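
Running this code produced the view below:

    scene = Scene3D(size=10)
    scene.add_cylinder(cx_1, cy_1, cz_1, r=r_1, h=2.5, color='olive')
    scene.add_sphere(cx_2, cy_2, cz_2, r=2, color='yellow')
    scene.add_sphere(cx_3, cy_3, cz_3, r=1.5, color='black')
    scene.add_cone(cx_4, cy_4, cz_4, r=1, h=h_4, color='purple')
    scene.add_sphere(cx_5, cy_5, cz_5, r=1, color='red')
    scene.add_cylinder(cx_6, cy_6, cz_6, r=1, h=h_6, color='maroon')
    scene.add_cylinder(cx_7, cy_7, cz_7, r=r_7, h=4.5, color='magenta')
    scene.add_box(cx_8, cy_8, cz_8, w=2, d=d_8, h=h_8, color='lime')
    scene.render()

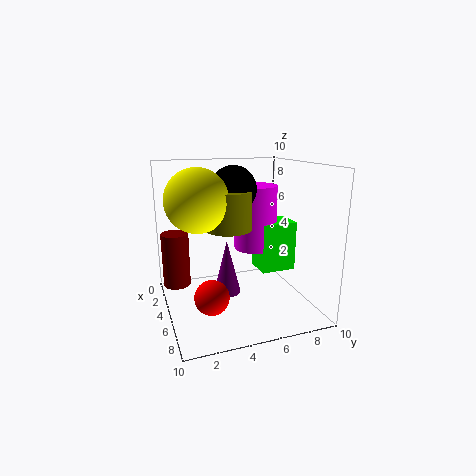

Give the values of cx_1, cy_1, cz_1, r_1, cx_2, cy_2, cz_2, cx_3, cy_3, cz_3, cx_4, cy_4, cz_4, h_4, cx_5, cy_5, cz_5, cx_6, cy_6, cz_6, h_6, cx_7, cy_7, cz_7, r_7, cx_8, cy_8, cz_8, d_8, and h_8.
cx_1 = 6
cy_1 = 4
cz_1 = 6
r_1 = 1.5
cx_2 = 6
cy_2 = 2
cz_2 = 8
cx_3 = 5.5
cy_3 = 4.5
cz_3 = 8.5
cx_4 = 4
cy_4 = 4.5
cz_4 = 0.5
h_4 = 4
cx_5 = 9
cy_5 = 2
cz_5 = 3
cx_6 = 2.5
cy_6 = 1
cz_6 = 1
h_6 = 4
cx_7 = 4.5
cy_7 = 6.5
cz_7 = 4
r_7 = 1.5
cx_8 = 4
cy_8 = 6.5
cz_8 = 2.5
d_8 = 2.5
h_8 = 3.5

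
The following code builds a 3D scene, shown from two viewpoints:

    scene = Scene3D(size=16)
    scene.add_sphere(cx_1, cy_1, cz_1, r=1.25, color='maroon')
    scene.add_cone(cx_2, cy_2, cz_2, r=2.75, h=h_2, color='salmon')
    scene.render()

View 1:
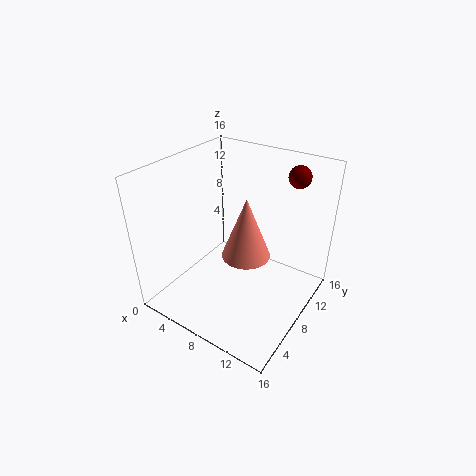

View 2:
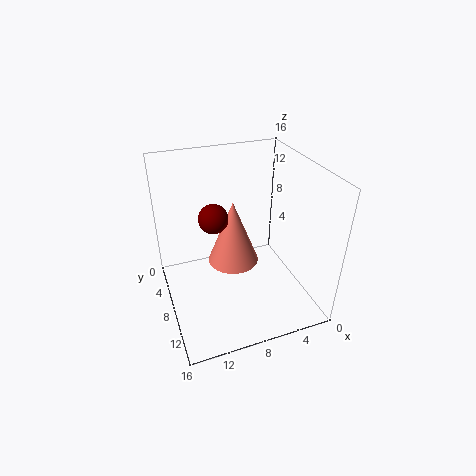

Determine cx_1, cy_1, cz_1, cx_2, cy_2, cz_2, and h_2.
cx_1 = 12.25, cy_1 = 13.5, cz_1 = 14.25, cx_2 = 8.75, cy_2 = 8.5, cz_2 = 5.75, h_2 = 7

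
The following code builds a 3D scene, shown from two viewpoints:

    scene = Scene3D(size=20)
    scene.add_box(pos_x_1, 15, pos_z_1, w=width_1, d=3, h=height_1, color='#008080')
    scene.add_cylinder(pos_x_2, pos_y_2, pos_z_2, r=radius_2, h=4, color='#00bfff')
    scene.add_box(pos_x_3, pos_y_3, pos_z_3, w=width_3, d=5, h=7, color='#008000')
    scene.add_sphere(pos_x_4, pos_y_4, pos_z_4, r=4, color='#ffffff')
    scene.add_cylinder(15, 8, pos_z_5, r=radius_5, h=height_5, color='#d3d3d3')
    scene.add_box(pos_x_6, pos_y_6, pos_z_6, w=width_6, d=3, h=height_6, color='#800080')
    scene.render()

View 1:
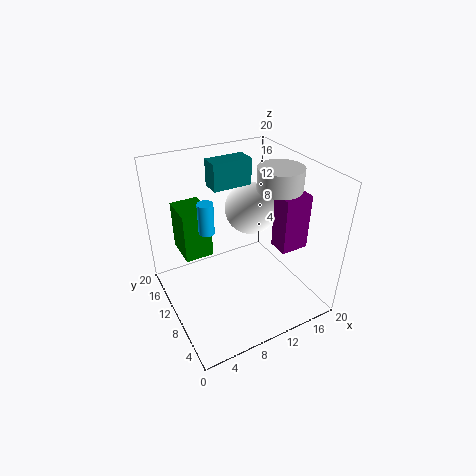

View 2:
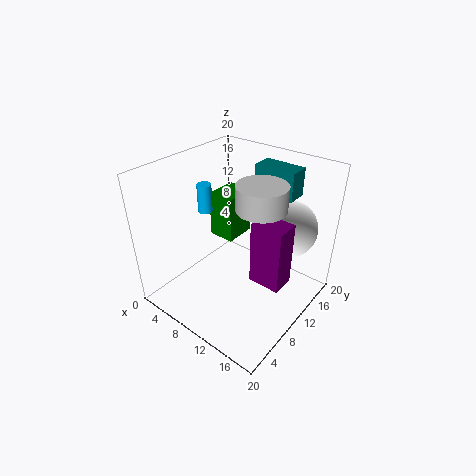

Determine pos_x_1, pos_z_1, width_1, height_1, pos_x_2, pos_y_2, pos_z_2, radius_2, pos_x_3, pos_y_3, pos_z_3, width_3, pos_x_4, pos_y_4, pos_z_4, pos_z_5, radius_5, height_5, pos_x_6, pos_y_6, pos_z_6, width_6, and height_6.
pos_x_1 = 9
pos_z_1 = 15
width_1 = 6
height_1 = 4
pos_x_2 = 5
pos_y_2 = 9
pos_z_2 = 13
radius_2 = 1
pos_x_3 = 3
pos_y_3 = 12
pos_z_3 = 7
width_3 = 4
pos_x_4 = 15
pos_y_4 = 15
pos_z_4 = 11
pos_z_5 = 17
radius_5 = 3
height_5 = 3
pos_x_6 = 15
pos_y_6 = 6
pos_z_6 = 8
width_6 = 4
height_6 = 8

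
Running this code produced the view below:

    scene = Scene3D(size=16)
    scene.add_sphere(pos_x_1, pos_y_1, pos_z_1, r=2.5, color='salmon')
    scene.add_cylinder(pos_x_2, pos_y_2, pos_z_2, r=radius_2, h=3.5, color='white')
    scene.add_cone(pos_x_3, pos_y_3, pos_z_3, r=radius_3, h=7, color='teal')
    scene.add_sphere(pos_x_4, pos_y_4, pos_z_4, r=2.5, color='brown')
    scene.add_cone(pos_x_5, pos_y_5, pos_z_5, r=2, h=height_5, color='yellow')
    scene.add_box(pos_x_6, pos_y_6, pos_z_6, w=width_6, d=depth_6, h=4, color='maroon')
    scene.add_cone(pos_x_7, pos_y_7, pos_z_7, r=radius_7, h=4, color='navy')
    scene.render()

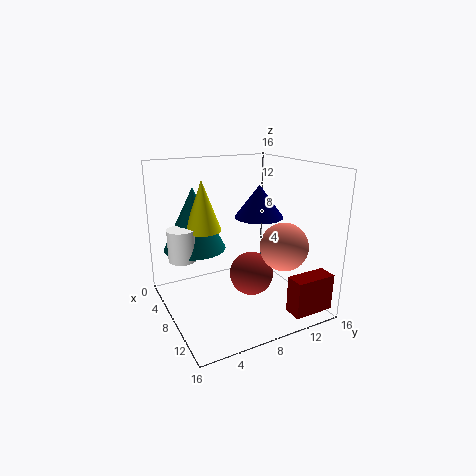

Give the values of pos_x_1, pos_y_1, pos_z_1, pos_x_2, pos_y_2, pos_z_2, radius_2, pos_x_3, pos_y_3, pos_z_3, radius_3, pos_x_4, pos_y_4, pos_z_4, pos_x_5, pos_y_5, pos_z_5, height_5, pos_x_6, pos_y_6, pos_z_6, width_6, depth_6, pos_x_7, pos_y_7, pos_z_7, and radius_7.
pos_x_1 = 12.5; pos_y_1 = 11; pos_z_1 = 8; pos_x_2 = 6.5; pos_y_2 = 2; pos_z_2 = 6; radius_2 = 1.5; pos_x_3 = 5; pos_y_3 = 4; pos_z_3 = 6.5; radius_3 = 3.5; pos_x_4 = 8.5; pos_y_4 = 9.5; pos_z_4 = 3.5; pos_x_5 = 6.5; pos_y_5 = 4.5; pos_z_5 = 9; height_5 = 5.5; pos_x_6 = 13.5; pos_y_6 = 11; pos_z_6 = 1; width_6 = 2; depth_6 = 4.5; pos_x_7 = 5; pos_y_7 = 12.5; pos_z_7 = 9; radius_7 = 3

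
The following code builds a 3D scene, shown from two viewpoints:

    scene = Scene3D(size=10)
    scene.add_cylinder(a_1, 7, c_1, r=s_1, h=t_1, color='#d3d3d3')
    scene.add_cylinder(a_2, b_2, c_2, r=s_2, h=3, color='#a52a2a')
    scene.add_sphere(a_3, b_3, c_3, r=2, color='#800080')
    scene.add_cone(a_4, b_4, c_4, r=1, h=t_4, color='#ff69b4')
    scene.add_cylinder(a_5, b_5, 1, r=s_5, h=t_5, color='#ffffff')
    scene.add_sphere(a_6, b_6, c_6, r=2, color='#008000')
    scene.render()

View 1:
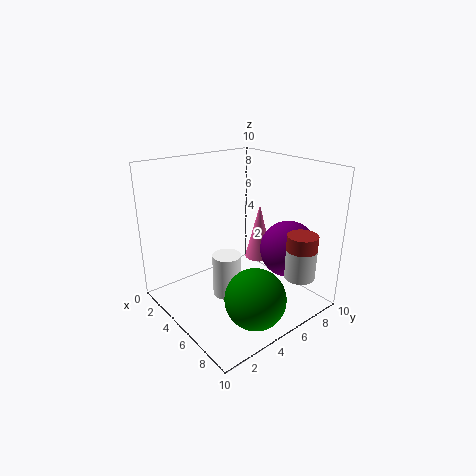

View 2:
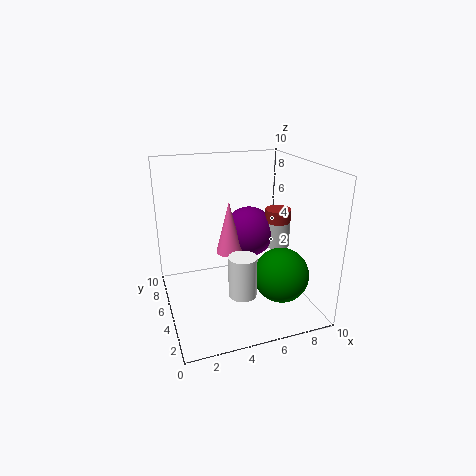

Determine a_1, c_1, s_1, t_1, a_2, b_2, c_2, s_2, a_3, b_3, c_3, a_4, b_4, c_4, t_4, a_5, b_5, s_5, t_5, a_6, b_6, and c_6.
a_1 = 9
c_1 = 3
s_1 = 1
t_1 = 2
a_2 = 9
b_2 = 7
c_2 = 3
s_2 = 1
a_3 = 7
b_3 = 8
c_3 = 4
a_4 = 5
b_4 = 7
c_4 = 3
t_4 = 4
a_5 = 5
b_5 = 4
s_5 = 1
t_5 = 3
a_6 = 8
b_6 = 4
c_6 = 2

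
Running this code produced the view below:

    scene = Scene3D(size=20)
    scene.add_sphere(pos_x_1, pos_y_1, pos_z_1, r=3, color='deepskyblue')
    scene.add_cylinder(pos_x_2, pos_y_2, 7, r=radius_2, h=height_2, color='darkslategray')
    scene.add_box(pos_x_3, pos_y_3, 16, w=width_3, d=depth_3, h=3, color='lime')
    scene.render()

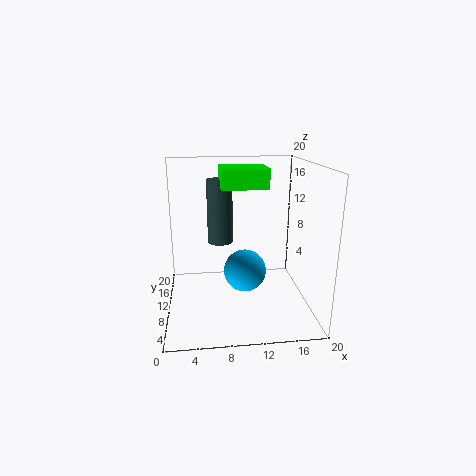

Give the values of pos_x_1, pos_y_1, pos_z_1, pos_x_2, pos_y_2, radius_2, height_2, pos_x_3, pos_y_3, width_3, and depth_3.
pos_x_1 = 11; pos_y_1 = 10; pos_z_1 = 5; pos_x_2 = 8; pos_y_2 = 17; radius_2 = 2; height_2 = 10; pos_x_3 = 8; pos_y_3 = 13; width_3 = 7; depth_3 = 6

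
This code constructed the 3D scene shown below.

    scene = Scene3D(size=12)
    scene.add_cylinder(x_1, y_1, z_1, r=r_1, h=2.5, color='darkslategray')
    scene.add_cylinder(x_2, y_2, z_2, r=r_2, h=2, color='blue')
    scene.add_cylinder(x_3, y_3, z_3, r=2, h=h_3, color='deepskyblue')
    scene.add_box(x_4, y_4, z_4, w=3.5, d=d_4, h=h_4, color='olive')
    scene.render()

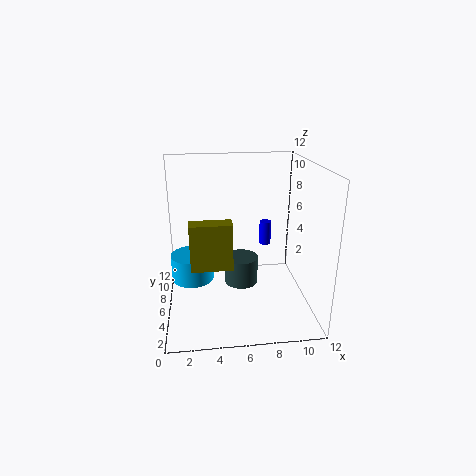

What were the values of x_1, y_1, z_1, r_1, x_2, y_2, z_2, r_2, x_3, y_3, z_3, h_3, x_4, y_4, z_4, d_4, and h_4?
x_1 = 6.5, y_1 = 7.5, z_1 = 1, r_1 = 1.5, x_2 = 8.5, y_2 = 7, z_2 = 5, r_2 = 0.5, x_3 = 2, y_3 = 9.5, z_3 = 0.5, h_3 = 2.5, x_4 = 2, y_4 = 5, z_4 = 3.5, d_4 = 1.5, h_4 = 4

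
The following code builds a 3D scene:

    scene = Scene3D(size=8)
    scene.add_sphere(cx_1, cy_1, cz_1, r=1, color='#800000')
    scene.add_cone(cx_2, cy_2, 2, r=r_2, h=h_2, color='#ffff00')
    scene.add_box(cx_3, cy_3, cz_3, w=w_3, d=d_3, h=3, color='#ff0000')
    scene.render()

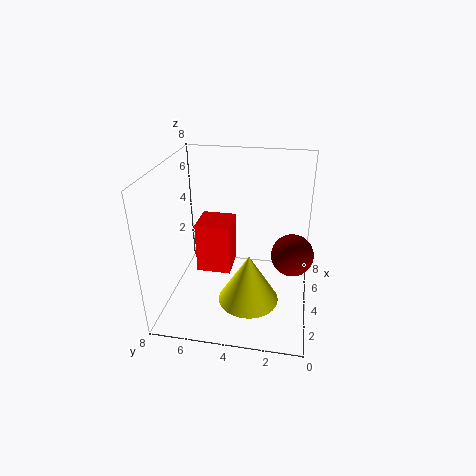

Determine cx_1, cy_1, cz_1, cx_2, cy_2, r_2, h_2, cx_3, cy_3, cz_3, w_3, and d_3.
cx_1 = 2; cy_1 = 1; cz_1 = 4.5; cx_2 = 1.5; cy_2 = 3; r_2 = 1.5; h_2 = 2.5; cx_3 = 4; cy_3 = 4.5; cz_3 = 1.5; w_3 = 2; d_3 = 2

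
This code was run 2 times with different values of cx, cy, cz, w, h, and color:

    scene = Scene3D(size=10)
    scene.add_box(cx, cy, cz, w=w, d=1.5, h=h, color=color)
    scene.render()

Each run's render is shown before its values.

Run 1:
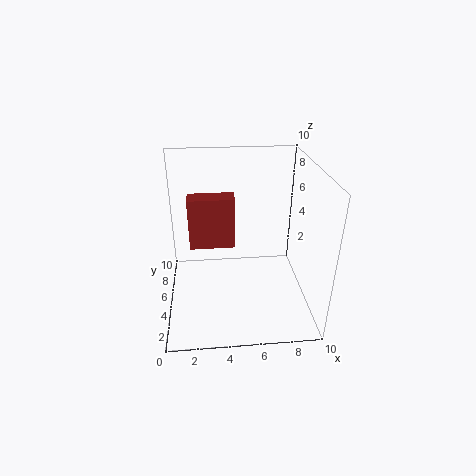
cx = 1.5; cy = 7; cz = 3; w = 3.5; h = 4; color = 'brown'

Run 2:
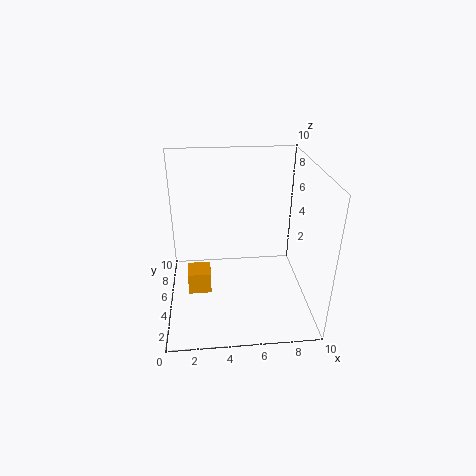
cx = 1.5; cy = 3; cz = 2; w = 1.5; h = 1.5; color = 'orange'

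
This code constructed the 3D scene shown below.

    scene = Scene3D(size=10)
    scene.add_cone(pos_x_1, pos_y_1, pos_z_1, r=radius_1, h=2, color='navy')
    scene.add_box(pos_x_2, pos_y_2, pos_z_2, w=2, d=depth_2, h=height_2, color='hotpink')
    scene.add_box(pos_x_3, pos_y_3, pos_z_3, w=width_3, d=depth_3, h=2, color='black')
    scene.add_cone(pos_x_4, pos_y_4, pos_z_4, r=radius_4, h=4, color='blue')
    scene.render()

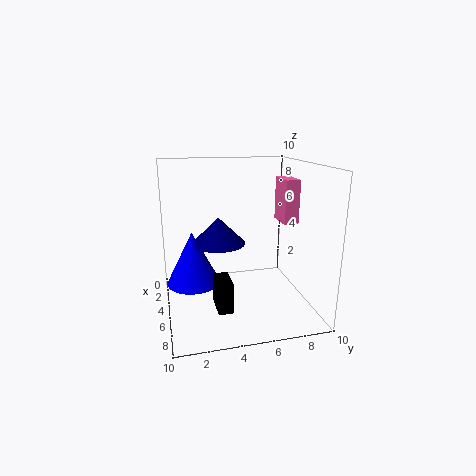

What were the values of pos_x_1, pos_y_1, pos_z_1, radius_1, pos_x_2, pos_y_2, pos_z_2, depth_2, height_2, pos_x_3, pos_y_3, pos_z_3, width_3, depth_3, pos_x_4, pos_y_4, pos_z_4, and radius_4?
pos_x_1 = 3; pos_y_1 = 4; pos_z_1 = 4; radius_1 = 2; pos_x_2 = 4; pos_y_2 = 8; pos_z_2 = 6; depth_2 = 1; height_2 = 3; pos_x_3 = 6; pos_y_3 = 3; pos_z_3 = 1; width_3 = 2; depth_3 = 1; pos_x_4 = 3; pos_y_4 = 2; pos_z_4 = 1; radius_4 = 2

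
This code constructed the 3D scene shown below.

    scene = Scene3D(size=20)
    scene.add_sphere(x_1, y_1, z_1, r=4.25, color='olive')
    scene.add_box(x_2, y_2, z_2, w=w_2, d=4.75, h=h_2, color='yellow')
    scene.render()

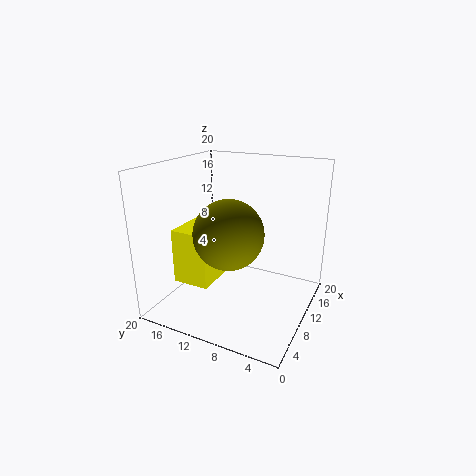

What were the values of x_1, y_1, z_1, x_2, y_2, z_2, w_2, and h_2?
x_1 = 4.5, y_1 = 8.5, z_1 = 12.75, x_2 = 2.5, y_2 = 10.75, z_2 = 5.75, w_2 = 6.75, h_2 = 7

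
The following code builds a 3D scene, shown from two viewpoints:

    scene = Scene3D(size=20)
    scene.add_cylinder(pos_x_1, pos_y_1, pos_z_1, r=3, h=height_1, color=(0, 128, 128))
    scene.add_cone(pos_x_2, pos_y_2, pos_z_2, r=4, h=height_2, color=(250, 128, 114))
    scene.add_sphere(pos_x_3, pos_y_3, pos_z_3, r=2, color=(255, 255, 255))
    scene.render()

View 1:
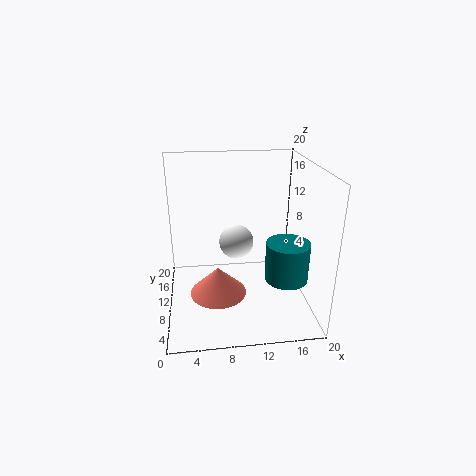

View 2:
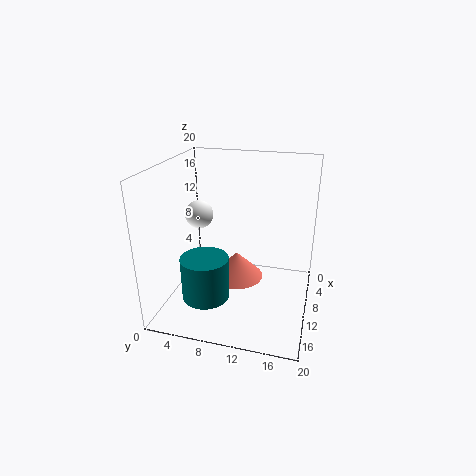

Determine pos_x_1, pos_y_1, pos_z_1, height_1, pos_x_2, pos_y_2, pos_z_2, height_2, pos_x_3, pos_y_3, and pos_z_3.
pos_x_1 = 16.5, pos_y_1 = 7.5, pos_z_1 = 4.5, height_1 = 5.5, pos_x_2 = 7, pos_y_2 = 9, pos_z_2 = 2, height_2 = 4, pos_x_3 = 9, pos_y_3 = 4, pos_z_3 = 12.5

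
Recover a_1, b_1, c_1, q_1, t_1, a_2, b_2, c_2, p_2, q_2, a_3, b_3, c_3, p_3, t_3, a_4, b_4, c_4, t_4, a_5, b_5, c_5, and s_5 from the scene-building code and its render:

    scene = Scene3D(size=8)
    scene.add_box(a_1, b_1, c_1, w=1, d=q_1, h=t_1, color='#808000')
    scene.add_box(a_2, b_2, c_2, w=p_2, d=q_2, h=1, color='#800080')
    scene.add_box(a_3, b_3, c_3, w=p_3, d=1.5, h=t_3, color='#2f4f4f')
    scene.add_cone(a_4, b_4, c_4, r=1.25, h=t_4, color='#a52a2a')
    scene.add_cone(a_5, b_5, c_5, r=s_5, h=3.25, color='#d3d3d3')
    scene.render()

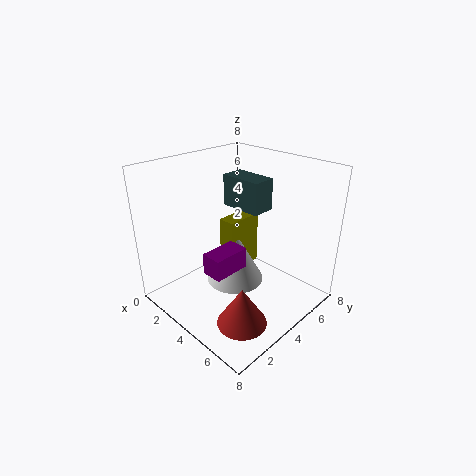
a_1 = 2.25; b_1 = 4.25; c_1 = 1.25; q_1 = 2.25; t_1 = 3.25; a_2 = 5.25; b_2 = 0.5; c_2 = 4; p_2 = 1; q_2 = 1.75; a_3 = 0.75; b_3 = 6; c_3 = 4.5; p_3 = 2.75; t_3 = 2; a_4 = 6.5; b_4 = 1.75; c_4 = 1; t_4 = 2; a_5 = 3; b_5 = 4.75; c_5 = 0.5; s_5 = 1.75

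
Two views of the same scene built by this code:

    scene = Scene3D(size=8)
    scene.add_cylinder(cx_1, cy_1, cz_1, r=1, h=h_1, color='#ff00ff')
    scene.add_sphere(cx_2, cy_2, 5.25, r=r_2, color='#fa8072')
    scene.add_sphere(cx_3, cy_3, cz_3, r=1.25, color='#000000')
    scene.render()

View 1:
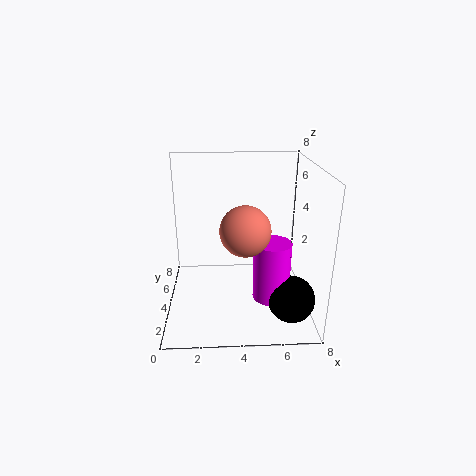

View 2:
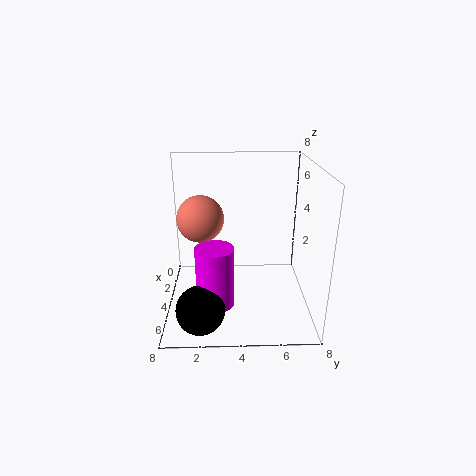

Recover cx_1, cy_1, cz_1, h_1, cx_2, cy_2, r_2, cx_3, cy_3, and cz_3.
cx_1 = 5.75
cy_1 = 2.75
cz_1 = 1
h_1 = 3.25
cx_2 = 4.25
cy_2 = 2
r_2 = 1.25
cx_3 = 6.75
cy_3 = 2
cz_3 = 1.25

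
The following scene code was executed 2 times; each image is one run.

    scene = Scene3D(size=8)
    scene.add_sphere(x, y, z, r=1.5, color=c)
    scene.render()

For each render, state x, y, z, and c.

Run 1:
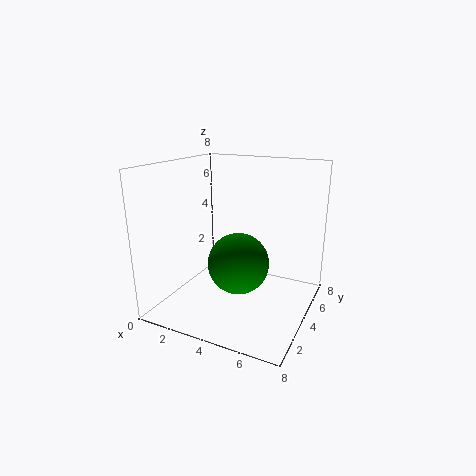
x = 5, y = 2, z = 3.5, c = 'green'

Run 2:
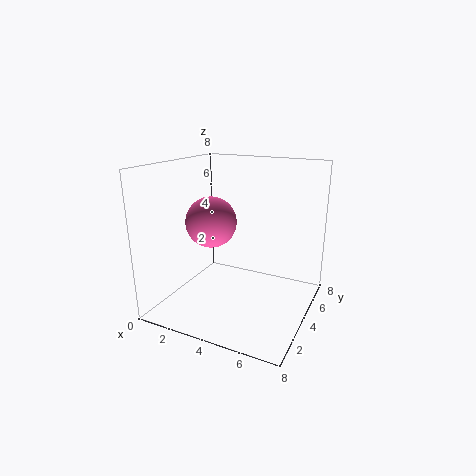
x = 2, y = 4.5, z = 4.5, c = 'hotpink'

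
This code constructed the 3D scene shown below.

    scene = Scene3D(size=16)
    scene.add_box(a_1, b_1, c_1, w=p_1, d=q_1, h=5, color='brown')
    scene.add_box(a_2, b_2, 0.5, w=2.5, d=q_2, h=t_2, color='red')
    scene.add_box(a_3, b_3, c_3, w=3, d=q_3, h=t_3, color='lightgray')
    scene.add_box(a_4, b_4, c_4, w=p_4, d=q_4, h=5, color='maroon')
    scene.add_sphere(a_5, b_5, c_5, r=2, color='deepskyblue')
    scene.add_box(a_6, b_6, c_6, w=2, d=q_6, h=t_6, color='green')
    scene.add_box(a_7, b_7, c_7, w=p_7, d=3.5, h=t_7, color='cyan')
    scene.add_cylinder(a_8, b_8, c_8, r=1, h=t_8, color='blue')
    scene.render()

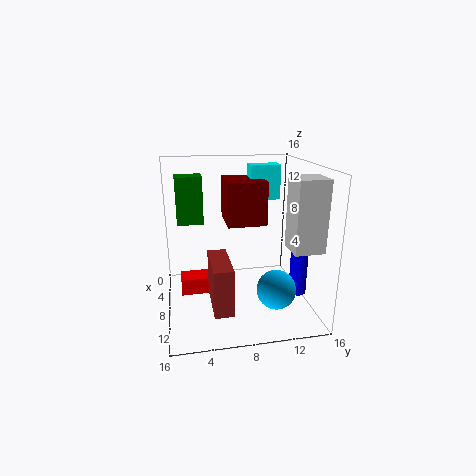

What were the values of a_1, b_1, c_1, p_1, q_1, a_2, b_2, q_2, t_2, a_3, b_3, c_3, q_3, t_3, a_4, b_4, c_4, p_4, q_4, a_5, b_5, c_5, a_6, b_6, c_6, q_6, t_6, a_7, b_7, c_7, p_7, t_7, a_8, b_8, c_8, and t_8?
a_1 = 8.5; b_1 = 4.5; c_1 = 2; p_1 = 5.5; q_1 = 2; a_2 = 4; b_2 = 1.5; q_2 = 4; t_2 = 2; a_3 = 12; b_3 = 12; c_3 = 8.5; q_3 = 3; t_3 = 7; a_4 = 2.5; b_4 = 7; c_4 = 9; p_4 = 5; q_4 = 4.5; a_5 = 13; b_5 = 11; c_5 = 4; a_6 = 9.5; b_6 = 1.5; c_6 = 11; q_6 = 2.5; t_6 = 4.5; a_7 = 3.5; b_7 = 10; c_7 = 11.5; p_7 = 2; t_7 = 4; a_8 = 9; b_8 = 15; c_8 = 1; t_8 = 8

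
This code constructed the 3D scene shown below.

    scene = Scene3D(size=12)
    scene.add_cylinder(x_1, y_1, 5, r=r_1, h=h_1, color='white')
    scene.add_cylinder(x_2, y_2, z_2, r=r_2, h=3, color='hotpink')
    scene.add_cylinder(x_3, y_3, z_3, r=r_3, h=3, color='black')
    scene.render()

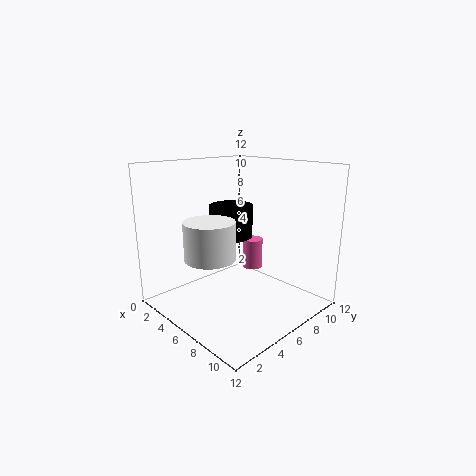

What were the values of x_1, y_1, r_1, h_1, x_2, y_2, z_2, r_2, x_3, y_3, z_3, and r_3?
x_1 = 6, y_1 = 3, r_1 = 2, h_1 = 3, x_2 = 3, y_2 = 11, z_2 = 1, r_2 = 1, x_3 = 3, y_3 = 8, z_3 = 5, r_3 = 2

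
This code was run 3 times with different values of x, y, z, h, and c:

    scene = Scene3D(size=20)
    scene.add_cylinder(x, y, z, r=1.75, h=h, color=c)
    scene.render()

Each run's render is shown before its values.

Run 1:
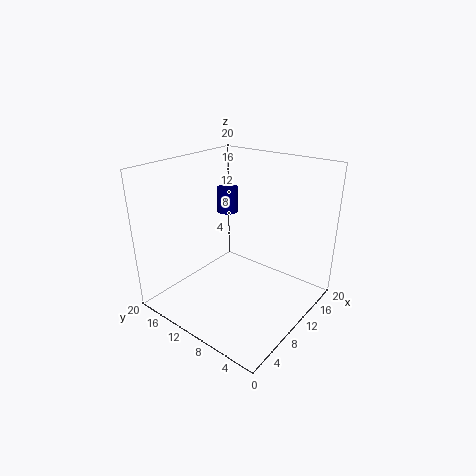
x = 16.5; y = 17.25; z = 10.25; h = 4; c = 'navy'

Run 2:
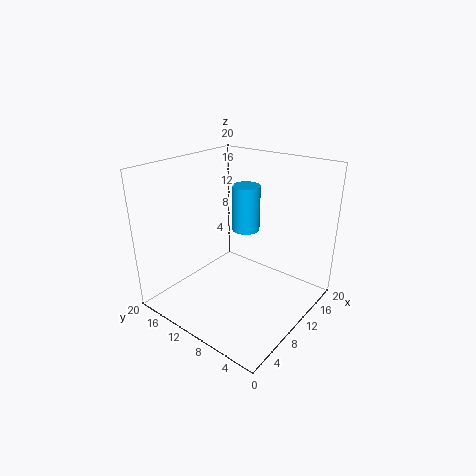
x = 8.75; y = 7.75; z = 12.5; h = 5.75; c = 'deepskyblue'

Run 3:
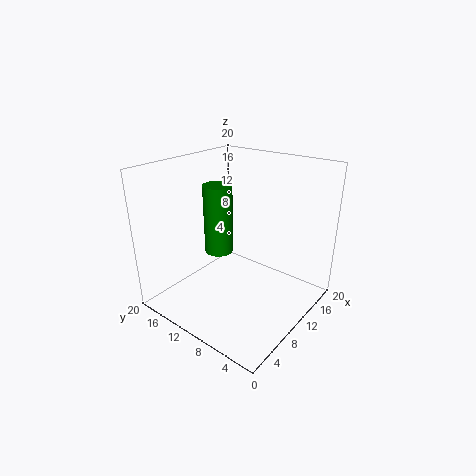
x = 5.5; y = 9.5; z = 10.25; h = 8.5; c = 'green'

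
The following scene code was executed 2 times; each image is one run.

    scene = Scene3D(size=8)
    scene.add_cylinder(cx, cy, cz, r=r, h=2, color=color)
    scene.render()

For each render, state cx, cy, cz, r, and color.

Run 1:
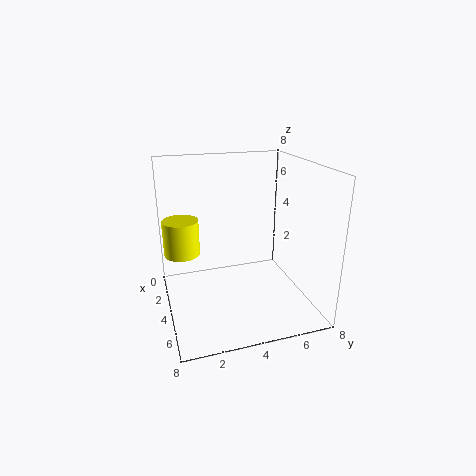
cx = 3
cy = 1
cz = 3
r = 1
color = 'yellow'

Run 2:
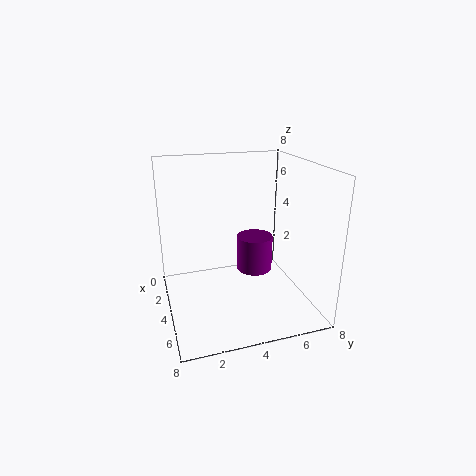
cx = 4
cy = 5
cz = 2
r = 1
color = 'purple'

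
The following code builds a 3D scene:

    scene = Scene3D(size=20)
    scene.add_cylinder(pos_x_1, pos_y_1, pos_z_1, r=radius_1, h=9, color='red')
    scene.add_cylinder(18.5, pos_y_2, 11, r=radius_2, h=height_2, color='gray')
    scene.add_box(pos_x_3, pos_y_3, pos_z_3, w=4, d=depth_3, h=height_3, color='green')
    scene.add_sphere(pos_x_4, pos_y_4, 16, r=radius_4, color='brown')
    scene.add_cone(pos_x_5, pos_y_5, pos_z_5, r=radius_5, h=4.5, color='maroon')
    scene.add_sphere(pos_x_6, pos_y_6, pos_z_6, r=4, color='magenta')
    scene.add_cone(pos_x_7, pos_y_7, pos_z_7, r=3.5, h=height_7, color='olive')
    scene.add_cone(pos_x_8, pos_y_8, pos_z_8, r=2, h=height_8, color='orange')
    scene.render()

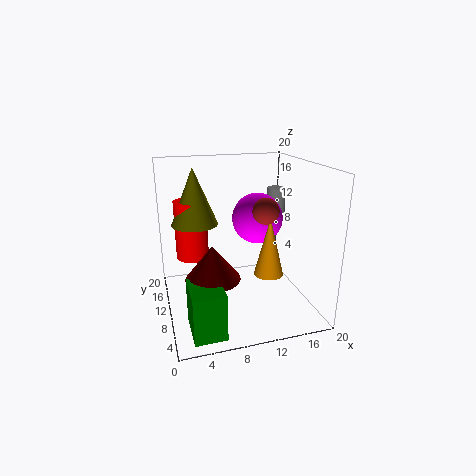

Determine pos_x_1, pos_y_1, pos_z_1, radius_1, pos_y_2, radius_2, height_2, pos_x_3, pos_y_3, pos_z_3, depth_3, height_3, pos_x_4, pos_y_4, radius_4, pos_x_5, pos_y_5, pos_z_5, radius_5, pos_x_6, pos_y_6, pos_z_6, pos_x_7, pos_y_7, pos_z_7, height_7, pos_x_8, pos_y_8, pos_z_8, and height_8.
pos_x_1 = 4.5
pos_y_1 = 16.5
pos_z_1 = 5
radius_1 = 2.5
pos_y_2 = 17
radius_2 = 1.5
height_2 = 4
pos_x_3 = 2
pos_y_3 = 0.5
pos_z_3 = 1
depth_3 = 5.5
height_3 = 6
pos_x_4 = 11
pos_y_4 = 2.5
radius_4 = 1.5
pos_x_5 = 5.5
pos_y_5 = 6
pos_z_5 = 6.5
radius_5 = 3.5
pos_x_6 = 15
pos_y_6 = 16
pos_z_6 = 10.5
pos_x_7 = 5
pos_y_7 = 16
pos_z_7 = 10.5
height_7 = 8.5
pos_x_8 = 13.5
pos_y_8 = 7
pos_z_8 = 5.5
height_8 = 8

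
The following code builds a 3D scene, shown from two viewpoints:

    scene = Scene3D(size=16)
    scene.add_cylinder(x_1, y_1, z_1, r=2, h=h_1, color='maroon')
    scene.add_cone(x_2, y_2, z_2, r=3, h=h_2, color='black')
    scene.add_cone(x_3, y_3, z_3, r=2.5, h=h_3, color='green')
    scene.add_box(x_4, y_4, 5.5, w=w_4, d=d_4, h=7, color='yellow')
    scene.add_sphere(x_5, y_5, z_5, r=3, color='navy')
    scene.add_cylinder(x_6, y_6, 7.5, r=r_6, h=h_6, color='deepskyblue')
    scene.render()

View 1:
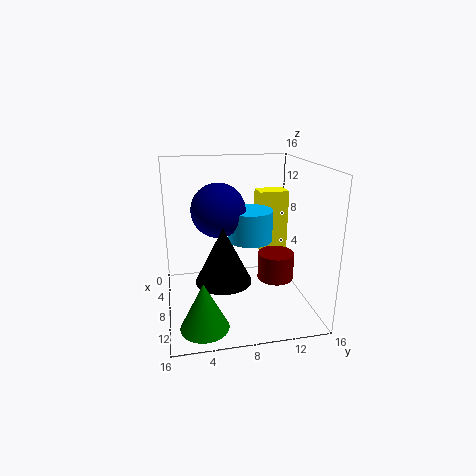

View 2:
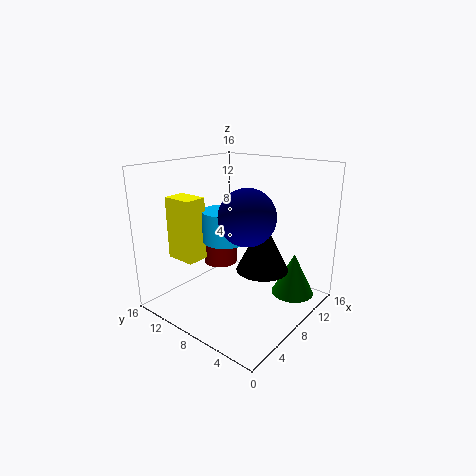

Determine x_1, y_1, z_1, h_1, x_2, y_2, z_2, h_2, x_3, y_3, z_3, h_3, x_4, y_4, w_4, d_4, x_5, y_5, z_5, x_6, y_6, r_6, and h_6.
x_1 = 9.5; y_1 = 12; z_1 = 3.5; h_1 = 3; x_2 = 10; y_2 = 6; z_2 = 4; h_2 = 6; x_3 = 13; y_3 = 3.5; z_3 = 0.5; h_3 = 5; x_4 = 3.5; y_4 = 11; w_4 = 2.5; d_4 = 3.5; x_5 = 7; y_5 = 6; z_5 = 11; x_6 = 7.5; y_6 = 9.5; r_6 = 2.5; h_6 = 3.5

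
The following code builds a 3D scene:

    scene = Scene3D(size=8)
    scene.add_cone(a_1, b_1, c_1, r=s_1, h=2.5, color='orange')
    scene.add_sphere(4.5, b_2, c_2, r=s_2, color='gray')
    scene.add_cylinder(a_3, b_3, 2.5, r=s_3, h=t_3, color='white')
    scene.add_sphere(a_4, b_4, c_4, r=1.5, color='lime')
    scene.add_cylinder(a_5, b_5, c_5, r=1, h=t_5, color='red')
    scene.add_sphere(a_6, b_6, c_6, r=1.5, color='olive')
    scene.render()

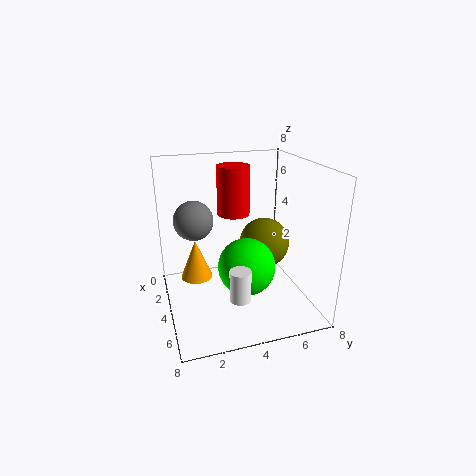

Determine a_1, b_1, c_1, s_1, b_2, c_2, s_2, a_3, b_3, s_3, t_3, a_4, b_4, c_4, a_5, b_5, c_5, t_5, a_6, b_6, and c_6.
a_1 = 1.5; b_1 = 2; c_1 = 0.5; s_1 = 1; b_2 = 1.5; c_2 = 5.5; s_2 = 1; a_3 = 7.5; b_3 = 3; s_3 = 0.5; t_3 = 1.5; a_4 = 5.5; b_4 = 4; c_4 = 3; a_5 = 1.5; b_5 = 4.5; c_5 = 4.5; t_5 = 3; a_6 = 3; b_6 = 6; c_6 = 3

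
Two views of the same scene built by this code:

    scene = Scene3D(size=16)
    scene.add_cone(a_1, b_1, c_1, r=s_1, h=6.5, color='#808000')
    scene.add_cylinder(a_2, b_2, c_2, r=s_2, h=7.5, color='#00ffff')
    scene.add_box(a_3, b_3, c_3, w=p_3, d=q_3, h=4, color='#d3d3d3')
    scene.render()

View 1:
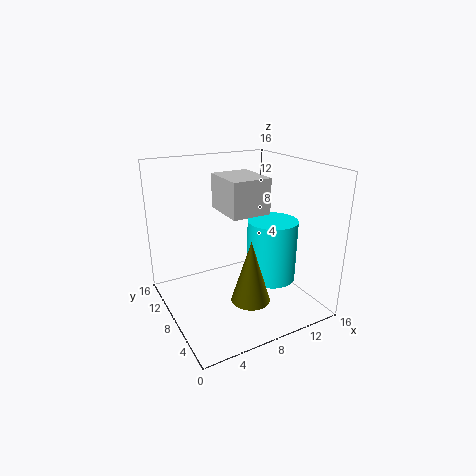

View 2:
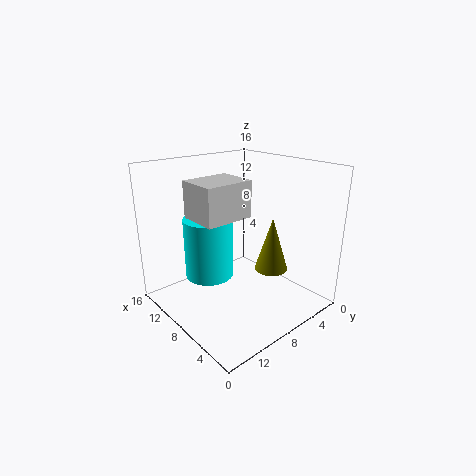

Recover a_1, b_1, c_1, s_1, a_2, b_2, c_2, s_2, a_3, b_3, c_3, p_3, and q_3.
a_1 = 7; b_1 = 3.5; c_1 = 3; s_1 = 2; a_2 = 13; b_2 = 8.5; c_2 = 1.5; s_2 = 3; a_3 = 7; b_3 = 7; c_3 = 10.5; p_3 = 4.5; q_3 = 5.5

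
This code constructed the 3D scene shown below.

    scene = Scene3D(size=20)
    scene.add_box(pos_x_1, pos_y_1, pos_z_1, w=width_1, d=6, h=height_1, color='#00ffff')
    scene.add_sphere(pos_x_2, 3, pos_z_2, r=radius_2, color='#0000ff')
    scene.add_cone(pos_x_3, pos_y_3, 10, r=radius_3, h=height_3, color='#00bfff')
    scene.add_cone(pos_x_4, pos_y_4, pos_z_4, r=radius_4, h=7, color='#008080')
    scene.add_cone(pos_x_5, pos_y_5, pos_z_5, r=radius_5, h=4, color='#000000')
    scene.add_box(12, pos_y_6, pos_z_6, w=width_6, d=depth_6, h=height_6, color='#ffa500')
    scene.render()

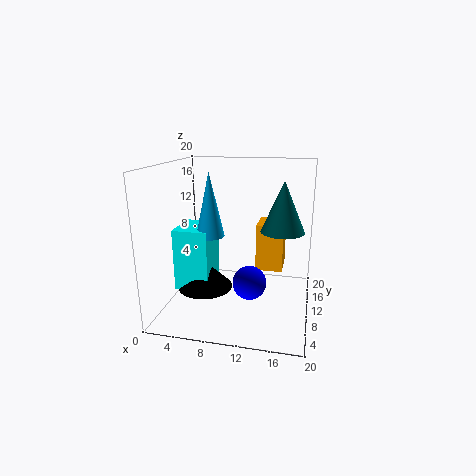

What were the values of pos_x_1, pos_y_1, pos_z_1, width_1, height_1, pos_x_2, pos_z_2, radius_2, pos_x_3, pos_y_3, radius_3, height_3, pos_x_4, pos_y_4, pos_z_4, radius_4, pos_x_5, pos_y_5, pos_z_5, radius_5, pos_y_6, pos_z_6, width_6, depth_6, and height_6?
pos_x_1 = 1; pos_y_1 = 8; pos_z_1 = 2; width_1 = 5; height_1 = 9; pos_x_2 = 13; pos_z_2 = 7; radius_2 = 2; pos_x_3 = 6; pos_y_3 = 10; radius_3 = 2; height_3 = 9; pos_x_4 = 16; pos_y_4 = 11; pos_z_4 = 11; radius_4 = 3; pos_x_5 = 5; pos_y_5 = 10; pos_z_5 = 2; radius_5 = 4; pos_y_6 = 13; pos_z_6 = 4; width_6 = 4; depth_6 = 5; height_6 = 7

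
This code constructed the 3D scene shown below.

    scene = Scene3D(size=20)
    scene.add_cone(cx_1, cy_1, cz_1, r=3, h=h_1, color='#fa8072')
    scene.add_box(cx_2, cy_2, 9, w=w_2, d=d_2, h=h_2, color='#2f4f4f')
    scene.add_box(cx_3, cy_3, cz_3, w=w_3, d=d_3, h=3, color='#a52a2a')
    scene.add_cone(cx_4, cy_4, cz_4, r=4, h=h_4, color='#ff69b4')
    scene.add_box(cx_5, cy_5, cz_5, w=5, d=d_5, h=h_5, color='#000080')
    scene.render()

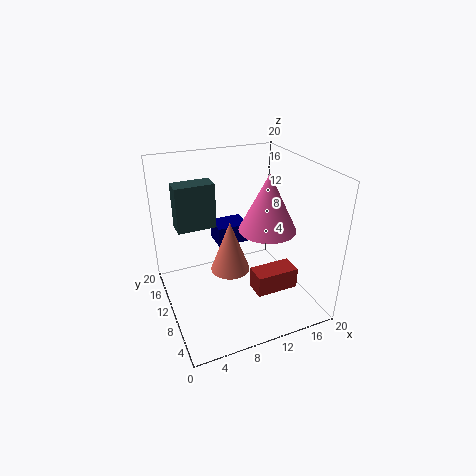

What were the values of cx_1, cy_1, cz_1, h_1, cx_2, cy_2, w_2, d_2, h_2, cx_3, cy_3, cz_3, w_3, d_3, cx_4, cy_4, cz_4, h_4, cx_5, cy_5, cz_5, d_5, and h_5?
cx_1 = 10; cy_1 = 13; cz_1 = 3; h_1 = 8; cx_2 = 3; cy_2 = 16; w_2 = 6; d_2 = 3; h_2 = 7; cx_3 = 11; cy_3 = 5; cz_3 = 3; w_3 = 6; d_3 = 3; cx_4 = 14; cy_4 = 9; cz_4 = 11; h_4 = 8; cx_5 = 9; cy_5 = 15; cz_5 = 6; d_5 = 4; h_5 = 3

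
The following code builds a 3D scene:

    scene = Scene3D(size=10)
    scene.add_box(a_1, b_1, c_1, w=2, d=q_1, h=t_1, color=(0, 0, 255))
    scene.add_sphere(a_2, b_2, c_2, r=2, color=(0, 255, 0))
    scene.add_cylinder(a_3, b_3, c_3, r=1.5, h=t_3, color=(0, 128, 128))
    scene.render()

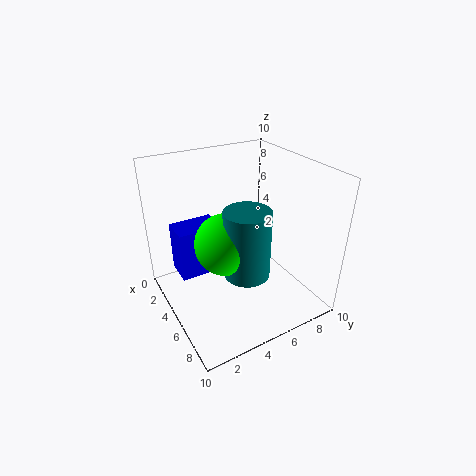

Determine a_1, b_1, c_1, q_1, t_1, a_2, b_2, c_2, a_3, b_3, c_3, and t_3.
a_1 = 2.5; b_1 = 1; c_1 = 2.5; q_1 = 3; t_1 = 3.5; a_2 = 6; b_2 = 3.5; c_2 = 5.5; a_3 = 7; b_3 = 4.5; c_3 = 3.5; t_3 = 4.5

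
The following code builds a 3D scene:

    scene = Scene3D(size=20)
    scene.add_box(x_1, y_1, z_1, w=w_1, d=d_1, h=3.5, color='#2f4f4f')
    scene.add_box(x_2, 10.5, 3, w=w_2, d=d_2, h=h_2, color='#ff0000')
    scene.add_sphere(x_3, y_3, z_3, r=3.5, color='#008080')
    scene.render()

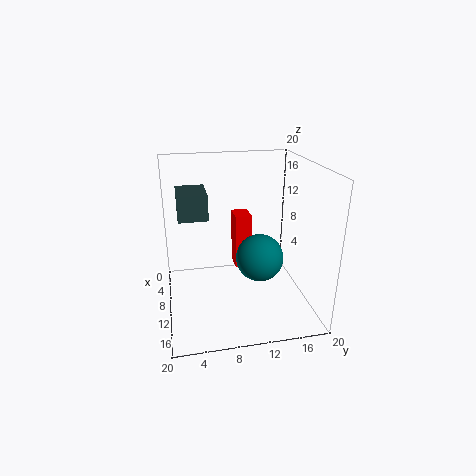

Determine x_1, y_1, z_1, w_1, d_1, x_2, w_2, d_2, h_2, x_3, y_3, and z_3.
x_1 = 5
y_1 = 2
z_1 = 13
w_1 = 5.5
d_1 = 4
x_2 = 2.5
w_2 = 3.5
d_2 = 2.5
h_2 = 8.5
x_3 = 9
y_3 = 13.5
z_3 = 6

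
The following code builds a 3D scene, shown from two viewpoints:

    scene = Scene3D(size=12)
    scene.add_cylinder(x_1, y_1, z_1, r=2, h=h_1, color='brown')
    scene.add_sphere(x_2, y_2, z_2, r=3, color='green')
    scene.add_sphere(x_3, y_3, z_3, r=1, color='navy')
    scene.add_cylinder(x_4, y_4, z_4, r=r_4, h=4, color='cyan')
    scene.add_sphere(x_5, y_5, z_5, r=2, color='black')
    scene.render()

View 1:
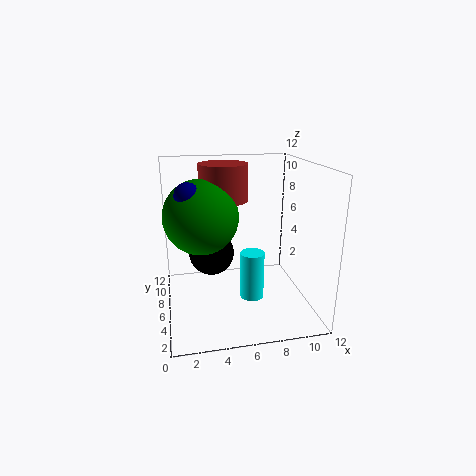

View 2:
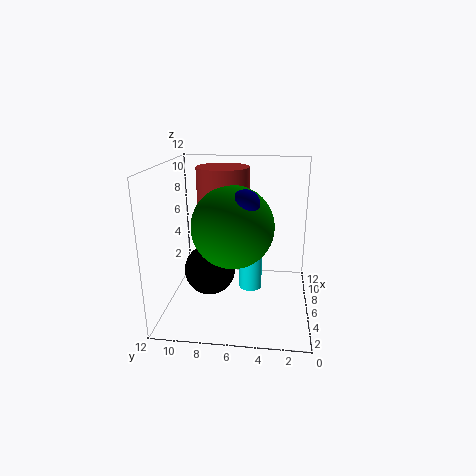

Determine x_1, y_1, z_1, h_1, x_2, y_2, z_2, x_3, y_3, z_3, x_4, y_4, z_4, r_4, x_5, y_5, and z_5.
x_1 = 5, y_1 = 7, z_1 = 9, h_1 = 3, x_2 = 3, y_2 = 6, z_2 = 8, x_3 = 2, y_3 = 5, z_3 = 10, x_4 = 7, y_4 = 5, z_4 = 1, r_4 = 1, x_5 = 4, y_5 = 8, z_5 = 4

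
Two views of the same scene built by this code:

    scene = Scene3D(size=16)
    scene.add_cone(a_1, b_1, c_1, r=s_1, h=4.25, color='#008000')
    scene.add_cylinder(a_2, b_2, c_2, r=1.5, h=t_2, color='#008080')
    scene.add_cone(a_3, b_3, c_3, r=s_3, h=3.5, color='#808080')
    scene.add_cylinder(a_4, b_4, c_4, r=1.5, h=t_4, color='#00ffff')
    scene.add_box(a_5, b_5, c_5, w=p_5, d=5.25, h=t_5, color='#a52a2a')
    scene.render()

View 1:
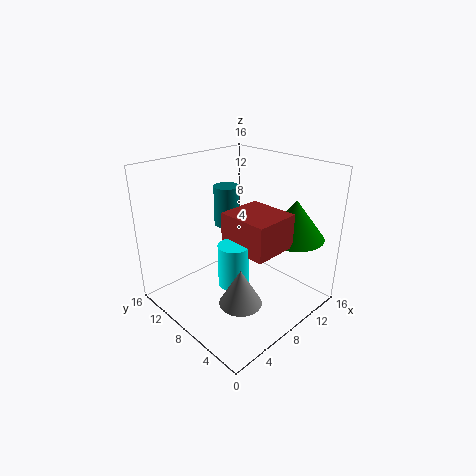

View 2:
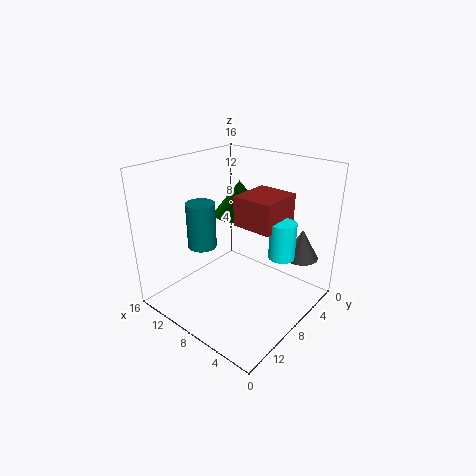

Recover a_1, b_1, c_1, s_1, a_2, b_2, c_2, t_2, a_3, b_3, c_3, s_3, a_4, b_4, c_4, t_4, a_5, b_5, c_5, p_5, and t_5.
a_1 = 11.75; b_1 = 3.25; c_1 = 8.5; s_1 = 3.25; a_2 = 9.75; b_2 = 11.75; c_2 = 8; t_2 = 4.75; a_3 = 3; b_3 = 2.5; c_3 = 5; s_3 = 2; a_4 = 4.25; b_4 = 4.75; c_4 = 5.5; t_4 = 4.25; a_5 = 4.75; b_5 = 1.75; c_5 = 8.75; p_5 = 4.75; t_5 = 3.5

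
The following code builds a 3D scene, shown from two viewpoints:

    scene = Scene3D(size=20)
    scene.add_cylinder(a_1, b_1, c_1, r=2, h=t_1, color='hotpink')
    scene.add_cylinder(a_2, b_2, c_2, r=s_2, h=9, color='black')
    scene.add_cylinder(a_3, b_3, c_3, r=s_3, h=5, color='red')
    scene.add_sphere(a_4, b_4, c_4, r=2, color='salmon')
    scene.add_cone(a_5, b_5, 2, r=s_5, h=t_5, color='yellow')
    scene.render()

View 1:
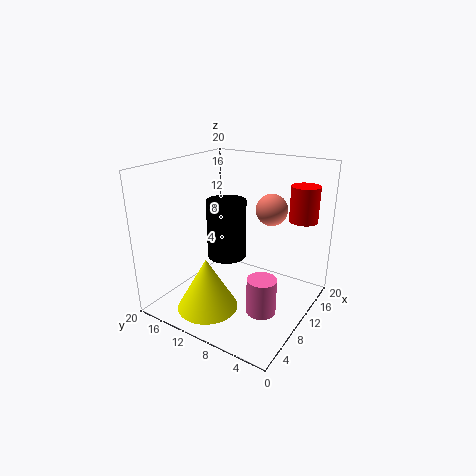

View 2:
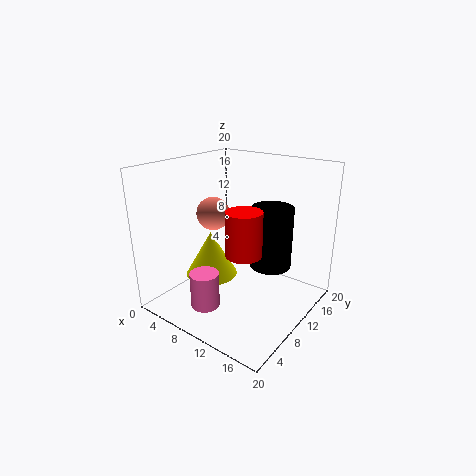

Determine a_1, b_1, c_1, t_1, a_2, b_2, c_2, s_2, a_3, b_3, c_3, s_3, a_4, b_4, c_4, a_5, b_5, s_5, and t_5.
a_1 = 8
b_1 = 5
c_1 = 1
t_1 = 5
a_2 = 13
b_2 = 14
c_2 = 5
s_2 = 3
a_3 = 16
b_3 = 3
c_3 = 12
s_3 = 2
a_4 = 10
b_4 = 5
c_4 = 15
a_5 = 4
b_5 = 11
s_5 = 4
t_5 = 7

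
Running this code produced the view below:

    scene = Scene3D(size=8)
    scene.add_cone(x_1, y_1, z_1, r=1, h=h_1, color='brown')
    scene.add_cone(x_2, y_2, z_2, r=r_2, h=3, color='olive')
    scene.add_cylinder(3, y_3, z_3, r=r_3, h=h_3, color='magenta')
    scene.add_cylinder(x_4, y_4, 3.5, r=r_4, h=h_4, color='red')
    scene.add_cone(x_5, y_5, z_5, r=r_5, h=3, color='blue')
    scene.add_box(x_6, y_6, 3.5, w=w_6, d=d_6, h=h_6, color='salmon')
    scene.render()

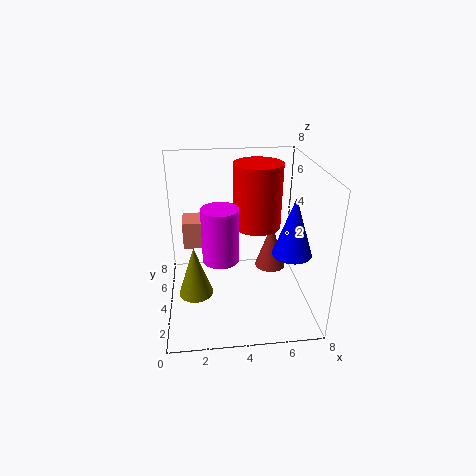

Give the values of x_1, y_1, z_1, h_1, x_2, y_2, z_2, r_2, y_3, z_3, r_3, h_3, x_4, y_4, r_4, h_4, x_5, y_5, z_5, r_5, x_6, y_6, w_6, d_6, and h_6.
x_1 = 6.5
y_1 = 6.5
z_1 = 0.5
h_1 = 3
x_2 = 1.5
y_2 = 4
z_2 = 0.5
r_2 = 1
y_3 = 3.5
z_3 = 3
r_3 = 1
h_3 = 3
x_4 = 5.5
y_4 = 6.5
r_4 = 1.5
h_4 = 4
x_5 = 6.5
y_5 = 2
z_5 = 4
r_5 = 1
x_6 = 1
y_6 = 4
w_6 = 1.5
d_6 = 1.5
h_6 = 1.5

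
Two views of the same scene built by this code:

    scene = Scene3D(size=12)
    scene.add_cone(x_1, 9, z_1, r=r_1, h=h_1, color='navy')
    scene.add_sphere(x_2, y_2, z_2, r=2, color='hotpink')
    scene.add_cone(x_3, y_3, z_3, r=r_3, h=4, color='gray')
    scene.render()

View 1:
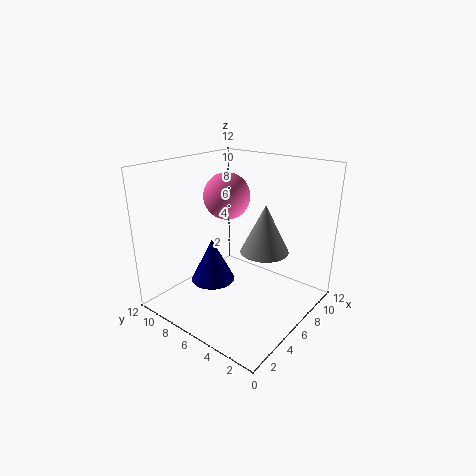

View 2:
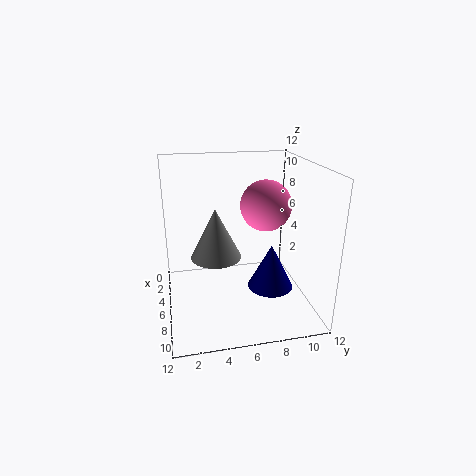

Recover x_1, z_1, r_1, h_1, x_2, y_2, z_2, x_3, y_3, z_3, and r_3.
x_1 = 6, z_1 = 1, r_1 = 2, h_1 = 4, x_2 = 7, y_2 = 8, z_2 = 9, x_3 = 7, y_3 = 4, z_3 = 5, r_3 = 2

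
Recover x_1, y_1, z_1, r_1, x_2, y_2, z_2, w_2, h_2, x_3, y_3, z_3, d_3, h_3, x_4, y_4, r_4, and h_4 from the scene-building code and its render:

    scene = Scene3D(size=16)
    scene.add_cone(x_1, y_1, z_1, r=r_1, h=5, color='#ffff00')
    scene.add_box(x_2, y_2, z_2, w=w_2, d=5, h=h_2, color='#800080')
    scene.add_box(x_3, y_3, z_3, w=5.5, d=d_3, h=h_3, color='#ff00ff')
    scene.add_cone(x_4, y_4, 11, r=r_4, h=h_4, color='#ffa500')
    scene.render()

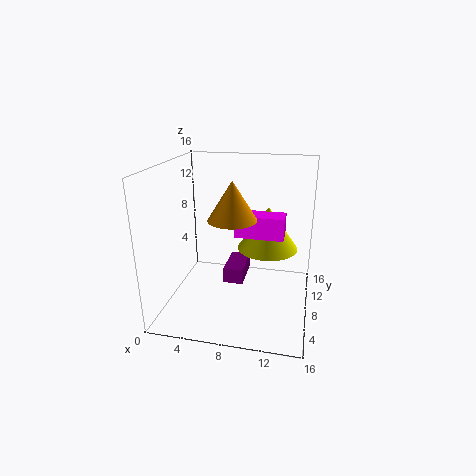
x_1 = 11; y_1 = 10.5; z_1 = 6; r_1 = 3.5; x_2 = 5.5; y_2 = 10.5; z_2 = 0.5; w_2 = 2.5; h_2 = 2; x_3 = 7.5; y_3 = 8; z_3 = 8; d_3 = 2.5; h_3 = 2.5; x_4 = 8; y_4 = 5.5; r_4 = 2.5; h_4 = 4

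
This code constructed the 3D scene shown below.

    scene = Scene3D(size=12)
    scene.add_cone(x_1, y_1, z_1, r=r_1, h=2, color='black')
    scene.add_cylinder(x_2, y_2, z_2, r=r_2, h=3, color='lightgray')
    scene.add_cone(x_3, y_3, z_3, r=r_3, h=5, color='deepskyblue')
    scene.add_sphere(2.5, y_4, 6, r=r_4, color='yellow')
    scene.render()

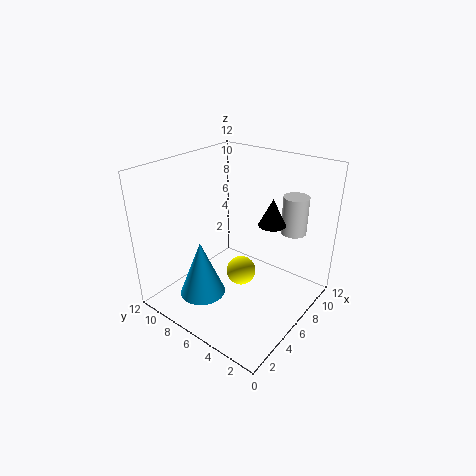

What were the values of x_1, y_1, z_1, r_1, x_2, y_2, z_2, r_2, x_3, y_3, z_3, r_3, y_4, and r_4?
x_1 = 5.5
y_1 = 2.5
z_1 = 8.5
r_1 = 1
x_2 = 8
y_2 = 2
z_2 = 7
r_2 = 1
x_3 = 4
y_3 = 8.5
z_3 = 0.5
r_3 = 2
y_4 = 3
r_4 = 1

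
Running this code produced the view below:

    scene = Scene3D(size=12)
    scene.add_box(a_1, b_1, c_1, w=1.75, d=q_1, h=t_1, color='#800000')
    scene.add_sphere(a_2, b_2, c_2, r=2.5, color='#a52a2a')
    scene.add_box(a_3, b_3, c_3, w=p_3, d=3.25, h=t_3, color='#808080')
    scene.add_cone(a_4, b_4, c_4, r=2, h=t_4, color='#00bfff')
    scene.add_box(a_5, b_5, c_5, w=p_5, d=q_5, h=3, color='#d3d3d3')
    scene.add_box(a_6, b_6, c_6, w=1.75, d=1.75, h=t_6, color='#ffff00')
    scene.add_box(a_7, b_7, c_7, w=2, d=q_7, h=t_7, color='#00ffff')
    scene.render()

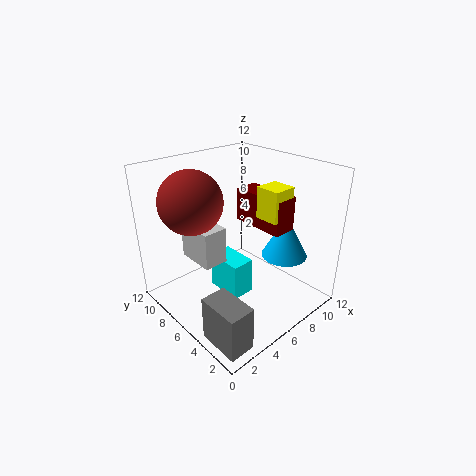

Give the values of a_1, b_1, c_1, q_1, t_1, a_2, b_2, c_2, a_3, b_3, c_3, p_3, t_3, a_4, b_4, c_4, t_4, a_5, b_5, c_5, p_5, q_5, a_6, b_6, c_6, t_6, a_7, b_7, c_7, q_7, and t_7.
a_1 = 5.25; b_1 = 1.25; c_1 = 8.25; q_1 = 4; t_1 = 2.5; a_2 = 2.75; b_2 = 7.75; c_2 = 9.5; a_3 = 0.25; b_3 = 0.25; c_3 = 0.75; p_3 = 2; t_3 = 3.5; a_4 = 9.75; b_4 = 4; c_4 = 3.75; t_4 = 3.75; a_5 = 2.5; b_5 = 5.75; c_5 = 4.5; p_5 = 2; q_5 = 3.25; a_6 = 5; b_6 = 1.25; c_6 = 9.25; t_6 = 2.25; a_7 = 5; b_7 = 5.25; c_7 = 0.5; q_7 = 3.25; t_7 = 3.25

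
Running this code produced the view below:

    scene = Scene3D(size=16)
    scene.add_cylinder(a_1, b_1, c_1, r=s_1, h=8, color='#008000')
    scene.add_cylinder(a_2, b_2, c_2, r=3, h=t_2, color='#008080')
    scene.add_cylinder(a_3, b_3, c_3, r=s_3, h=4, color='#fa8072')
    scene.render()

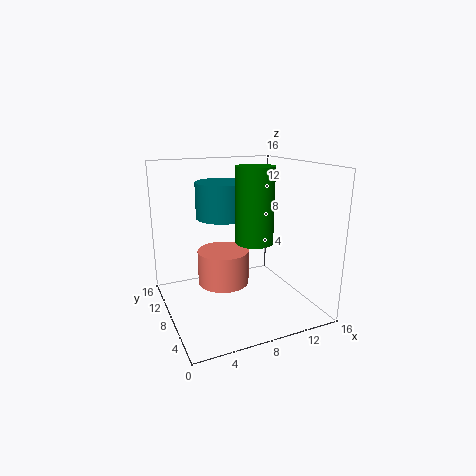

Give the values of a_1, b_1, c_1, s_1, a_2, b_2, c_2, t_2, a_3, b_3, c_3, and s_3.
a_1 = 9; b_1 = 6; c_1 = 8; s_1 = 2; a_2 = 7; b_2 = 10; c_2 = 10; t_2 = 4; a_3 = 7; b_3 = 10; c_3 = 2; s_3 = 3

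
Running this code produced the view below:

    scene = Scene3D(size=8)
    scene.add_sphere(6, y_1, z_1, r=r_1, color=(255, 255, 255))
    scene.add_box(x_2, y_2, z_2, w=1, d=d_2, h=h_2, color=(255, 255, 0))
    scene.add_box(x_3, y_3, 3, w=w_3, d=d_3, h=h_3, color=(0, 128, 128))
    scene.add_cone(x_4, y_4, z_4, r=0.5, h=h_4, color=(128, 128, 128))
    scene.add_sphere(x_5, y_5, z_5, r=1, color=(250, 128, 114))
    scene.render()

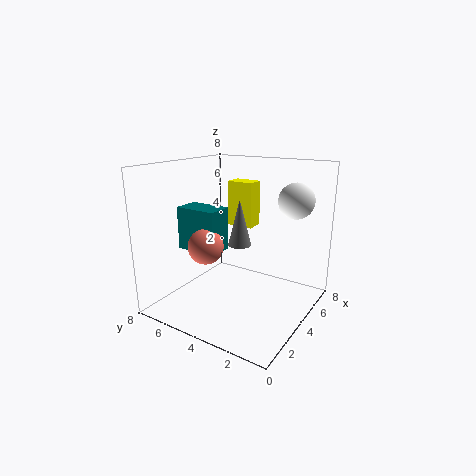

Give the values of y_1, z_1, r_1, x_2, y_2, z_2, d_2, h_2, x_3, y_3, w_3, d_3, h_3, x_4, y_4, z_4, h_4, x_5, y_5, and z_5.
y_1 = 1.5; z_1 = 6; r_1 = 1; x_2 = 4.5; y_2 = 3.5; z_2 = 4.5; d_2 = 1.5; h_2 = 2.5; x_3 = 3; y_3 = 5; w_3 = 1.5; d_3 = 2.5; h_3 = 2.5; x_4 = 1; y_4 = 2; z_4 = 5; h_4 = 2; x_5 = 3; y_5 = 5.5; z_5 = 3.5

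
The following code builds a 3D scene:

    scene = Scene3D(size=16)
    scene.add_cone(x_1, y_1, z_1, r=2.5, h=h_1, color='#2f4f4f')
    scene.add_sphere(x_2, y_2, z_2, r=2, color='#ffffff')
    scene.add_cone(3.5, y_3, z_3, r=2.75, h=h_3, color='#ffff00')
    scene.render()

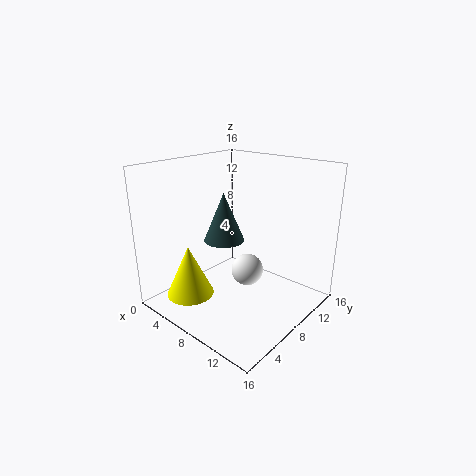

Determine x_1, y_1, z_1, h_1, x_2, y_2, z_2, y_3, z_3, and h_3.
x_1 = 4
y_1 = 10
z_1 = 6
h_1 = 6
x_2 = 6.75
y_2 = 11.25
z_2 = 2.25
y_3 = 4.5
z_3 = 0.75
h_3 = 6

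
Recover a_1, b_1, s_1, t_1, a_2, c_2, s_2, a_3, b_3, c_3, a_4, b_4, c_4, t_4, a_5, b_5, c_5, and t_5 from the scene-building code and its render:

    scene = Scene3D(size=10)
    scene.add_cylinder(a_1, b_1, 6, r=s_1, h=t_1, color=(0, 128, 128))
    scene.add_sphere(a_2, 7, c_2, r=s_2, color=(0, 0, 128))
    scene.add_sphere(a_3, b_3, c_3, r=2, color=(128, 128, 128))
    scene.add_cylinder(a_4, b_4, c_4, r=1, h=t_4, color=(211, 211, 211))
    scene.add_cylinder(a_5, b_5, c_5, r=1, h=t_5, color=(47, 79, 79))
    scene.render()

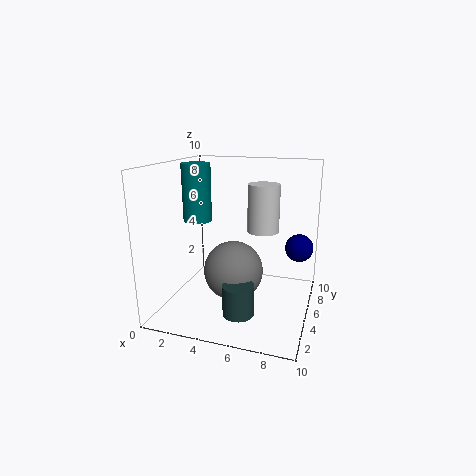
a_1 = 2
b_1 = 5
s_1 = 1
t_1 = 4
a_2 = 9
c_2 = 4
s_2 = 1
a_3 = 5
b_3 = 4
c_3 = 3
a_4 = 7
b_4 = 4
c_4 = 6
t_4 = 3
a_5 = 6
b_5 = 2
c_5 = 1
t_5 = 2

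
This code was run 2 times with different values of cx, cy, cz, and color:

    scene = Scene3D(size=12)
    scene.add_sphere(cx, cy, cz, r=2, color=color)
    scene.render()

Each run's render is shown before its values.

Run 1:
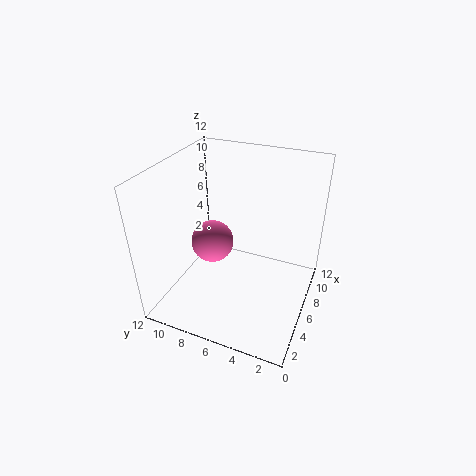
cx = 8; cy = 9.5; cz = 3.5; color = 'hotpink'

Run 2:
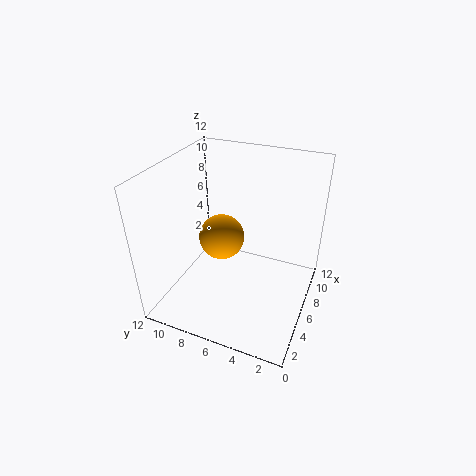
cx = 7; cy = 8; cz = 5; color = 'orange'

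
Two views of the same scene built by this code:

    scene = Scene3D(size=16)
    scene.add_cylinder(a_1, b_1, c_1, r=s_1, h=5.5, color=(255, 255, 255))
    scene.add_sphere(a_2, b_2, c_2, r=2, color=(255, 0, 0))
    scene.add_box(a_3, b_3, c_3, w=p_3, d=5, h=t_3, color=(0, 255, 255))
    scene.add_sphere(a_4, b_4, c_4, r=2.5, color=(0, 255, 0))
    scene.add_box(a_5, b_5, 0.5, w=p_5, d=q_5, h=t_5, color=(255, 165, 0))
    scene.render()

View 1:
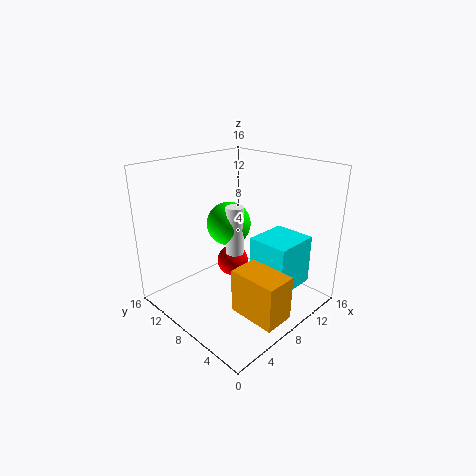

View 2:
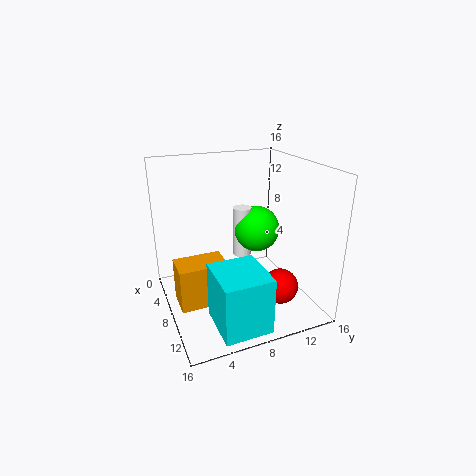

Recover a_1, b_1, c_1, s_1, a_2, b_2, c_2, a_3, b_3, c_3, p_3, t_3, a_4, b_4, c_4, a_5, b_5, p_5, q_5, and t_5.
a_1 = 8, b_1 = 8.5, c_1 = 6, s_1 = 1, a_2 = 11, b_2 = 12, c_2 = 2.5, a_3 = 10.5, b_3 = 3.5, c_3 = 1, p_3 = 5.5, t_3 = 6, a_4 = 8.5, b_4 = 10, c_4 = 9, a_5 = 5.5, b_5 = 1, p_5 = 3.5, q_5 = 5.5, t_5 = 5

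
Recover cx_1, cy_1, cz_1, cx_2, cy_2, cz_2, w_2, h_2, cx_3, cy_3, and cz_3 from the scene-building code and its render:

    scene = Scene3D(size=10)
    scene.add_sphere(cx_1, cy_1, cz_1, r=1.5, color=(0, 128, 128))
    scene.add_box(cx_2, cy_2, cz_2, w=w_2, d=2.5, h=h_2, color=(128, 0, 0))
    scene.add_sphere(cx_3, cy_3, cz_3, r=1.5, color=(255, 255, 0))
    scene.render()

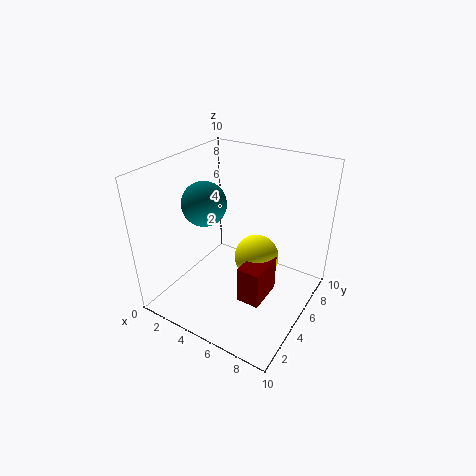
cx_1 = 3; cy_1 = 4; cz_1 = 7.5; cx_2 = 6.5; cy_2 = 2.5; cz_2 = 2; w_2 = 1.5; h_2 = 2.5; cx_3 = 6.5; cy_3 = 5; cz_3 = 4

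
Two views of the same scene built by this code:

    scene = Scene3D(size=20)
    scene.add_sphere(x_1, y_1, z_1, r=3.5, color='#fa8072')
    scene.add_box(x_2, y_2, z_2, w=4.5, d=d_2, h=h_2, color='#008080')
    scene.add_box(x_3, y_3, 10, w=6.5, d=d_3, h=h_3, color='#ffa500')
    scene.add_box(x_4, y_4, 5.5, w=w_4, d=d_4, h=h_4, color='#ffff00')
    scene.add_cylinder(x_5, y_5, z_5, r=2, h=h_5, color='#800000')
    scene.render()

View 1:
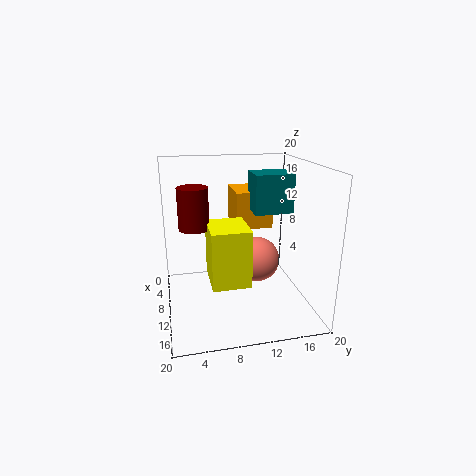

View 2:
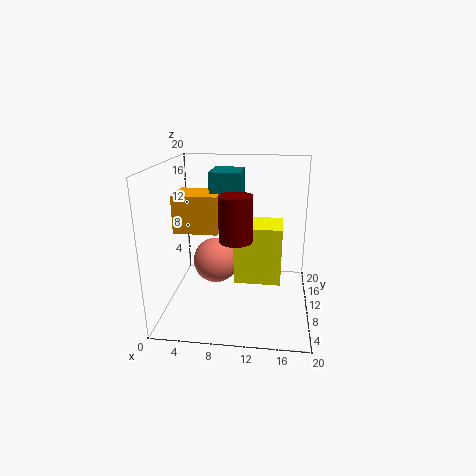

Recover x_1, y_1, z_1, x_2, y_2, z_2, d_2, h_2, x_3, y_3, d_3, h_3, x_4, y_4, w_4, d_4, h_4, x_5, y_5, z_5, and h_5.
x_1 = 6, y_1 = 14, z_1 = 4.5, x_2 = 5.5, y_2 = 12.5, z_2 = 13, d_2 = 5.5, h_2 = 5.5, x_3 = 0.5, y_3 = 10.5, d_3 = 5.5, h_3 = 5.5, x_4 = 10, y_4 = 5.5, w_4 = 6, d_4 = 5, h_4 = 7.5, x_5 = 10.5, y_5 = 4, z_5 = 12, h_5 = 5.5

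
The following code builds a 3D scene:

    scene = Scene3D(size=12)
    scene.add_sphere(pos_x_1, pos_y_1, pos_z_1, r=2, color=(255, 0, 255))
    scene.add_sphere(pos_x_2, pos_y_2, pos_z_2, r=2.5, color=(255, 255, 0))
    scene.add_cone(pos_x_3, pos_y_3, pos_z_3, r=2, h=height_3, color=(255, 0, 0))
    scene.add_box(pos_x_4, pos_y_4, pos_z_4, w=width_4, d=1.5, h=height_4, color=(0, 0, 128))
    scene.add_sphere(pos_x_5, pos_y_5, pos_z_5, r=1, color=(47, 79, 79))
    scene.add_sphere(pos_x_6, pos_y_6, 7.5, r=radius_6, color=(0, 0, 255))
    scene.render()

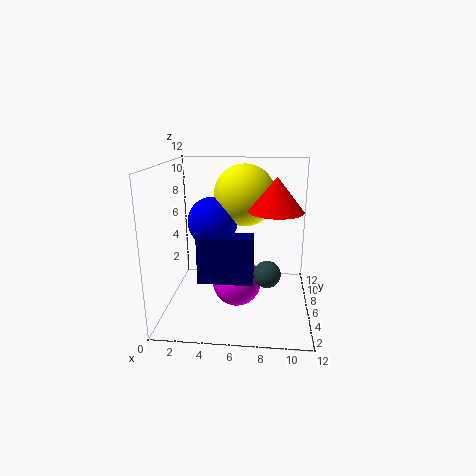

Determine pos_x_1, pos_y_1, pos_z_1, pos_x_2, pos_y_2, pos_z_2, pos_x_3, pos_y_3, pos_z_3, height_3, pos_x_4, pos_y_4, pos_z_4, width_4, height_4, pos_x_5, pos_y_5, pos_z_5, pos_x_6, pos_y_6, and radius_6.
pos_x_1 = 6, pos_y_1 = 5, pos_z_1 = 2.5, pos_x_2 = 6.5, pos_y_2 = 6.5, pos_z_2 = 9.5, pos_x_3 = 9, pos_y_3 = 3.5, pos_z_3 = 9, height_3 = 2.5, pos_x_4 = 3.5, pos_y_4 = 1.5, pos_z_4 = 4, width_4 = 4, height_4 = 3.5, pos_x_5 = 8.5, pos_y_5 = 2.5, pos_z_5 = 4.5, pos_x_6 = 4, pos_y_6 = 5.5, radius_6 = 2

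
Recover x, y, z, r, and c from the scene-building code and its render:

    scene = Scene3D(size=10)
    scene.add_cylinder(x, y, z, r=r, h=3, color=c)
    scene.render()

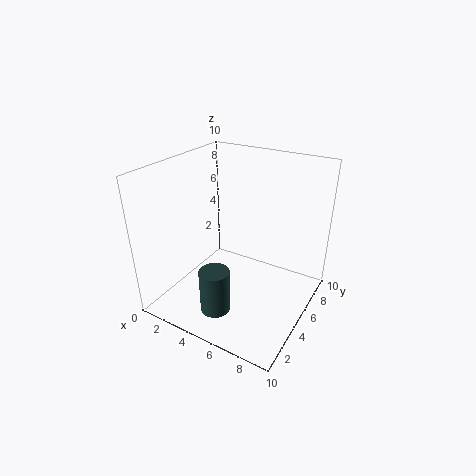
x = 5, y = 2, z = 1, r = 1, c = 'darkslategray'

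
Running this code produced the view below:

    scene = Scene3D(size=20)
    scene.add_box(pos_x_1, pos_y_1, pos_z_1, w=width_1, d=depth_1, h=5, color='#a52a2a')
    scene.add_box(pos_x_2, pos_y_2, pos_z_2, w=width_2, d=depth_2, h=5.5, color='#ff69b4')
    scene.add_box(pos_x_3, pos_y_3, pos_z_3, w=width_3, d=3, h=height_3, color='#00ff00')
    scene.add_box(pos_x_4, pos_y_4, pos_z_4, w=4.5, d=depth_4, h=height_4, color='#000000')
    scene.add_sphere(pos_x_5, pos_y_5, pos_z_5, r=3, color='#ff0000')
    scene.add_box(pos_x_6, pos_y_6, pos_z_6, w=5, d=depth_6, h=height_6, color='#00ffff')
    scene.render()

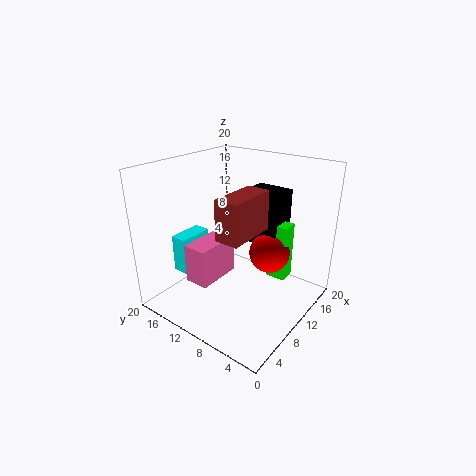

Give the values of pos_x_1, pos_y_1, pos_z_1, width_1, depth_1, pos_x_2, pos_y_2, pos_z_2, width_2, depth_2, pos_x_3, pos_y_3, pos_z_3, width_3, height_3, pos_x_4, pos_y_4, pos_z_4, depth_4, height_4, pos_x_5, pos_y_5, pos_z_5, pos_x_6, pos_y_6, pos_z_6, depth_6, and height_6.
pos_x_1 = 3
pos_y_1 = 5
pos_z_1 = 13
width_1 = 6.5
depth_1 = 3
pos_x_2 = 4.5
pos_y_2 = 11.5
pos_z_2 = 4
width_2 = 6.5
depth_2 = 3.5
pos_x_3 = 14.5
pos_y_3 = 5
pos_z_3 = 2.5
width_3 = 2.5
height_3 = 8.5
pos_x_4 = 14
pos_y_4 = 6.5
pos_z_4 = 7.5
depth_4 = 5.5
height_4 = 8
pos_x_5 = 14.5
pos_y_5 = 7.5
pos_z_5 = 6.5
pos_x_6 = 5.5
pos_y_6 = 16
pos_z_6 = 4
depth_6 = 2.5
height_6 = 5.5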